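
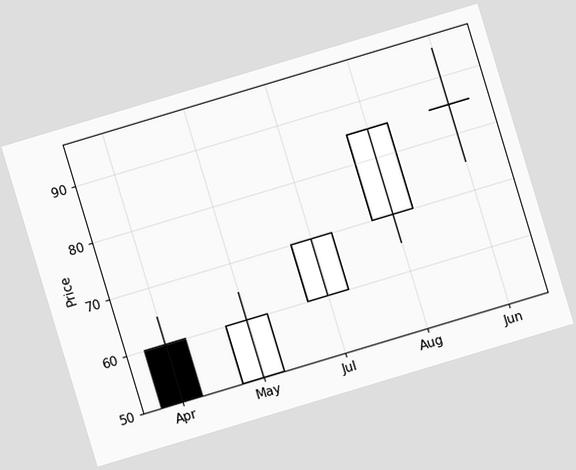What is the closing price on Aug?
The chart is tilted about 17° counter-clockwise. The Aug candle closes at 85.

85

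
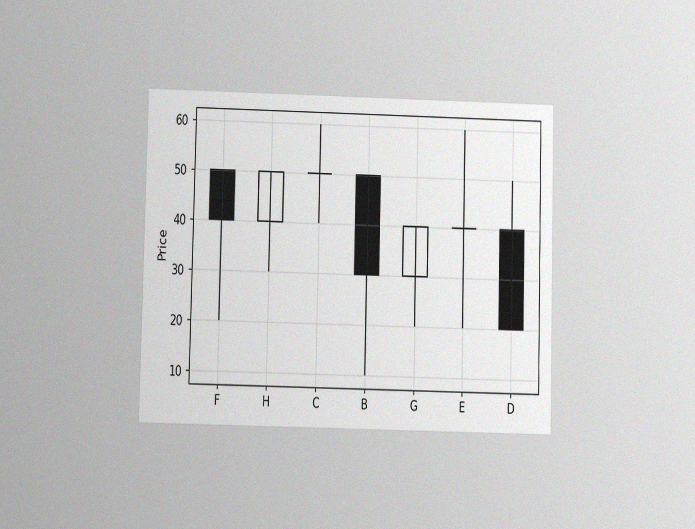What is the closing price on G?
40

The chart is viewed at a slight angle, with some photo noise. The G candle closes at 40.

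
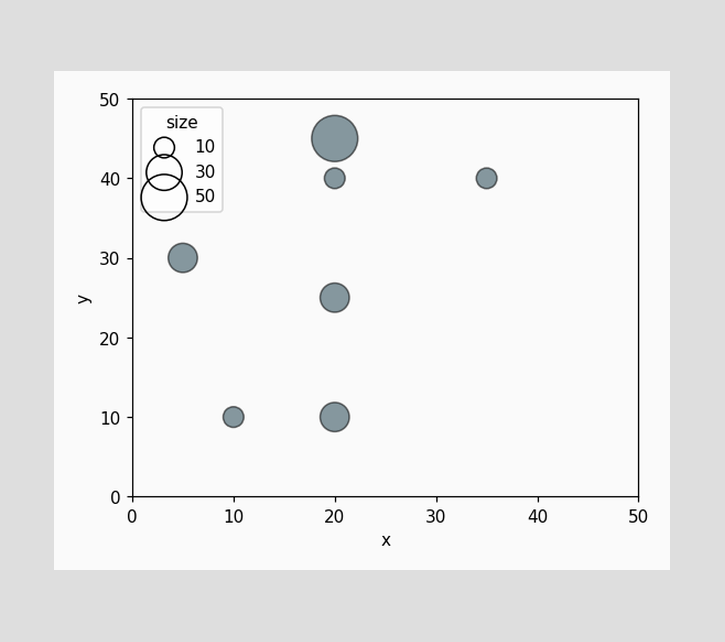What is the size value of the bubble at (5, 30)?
Matching the bubble at (5, 30) against the size legend gives 20.

20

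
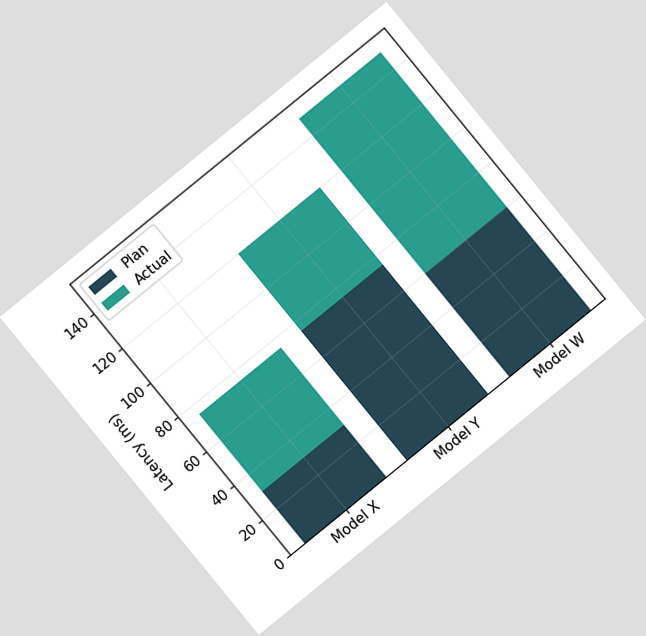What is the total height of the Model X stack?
75ms

The chart is tilted about 39° counter-clockwise. The Model X stack's top reaches 75ms on the y-axis.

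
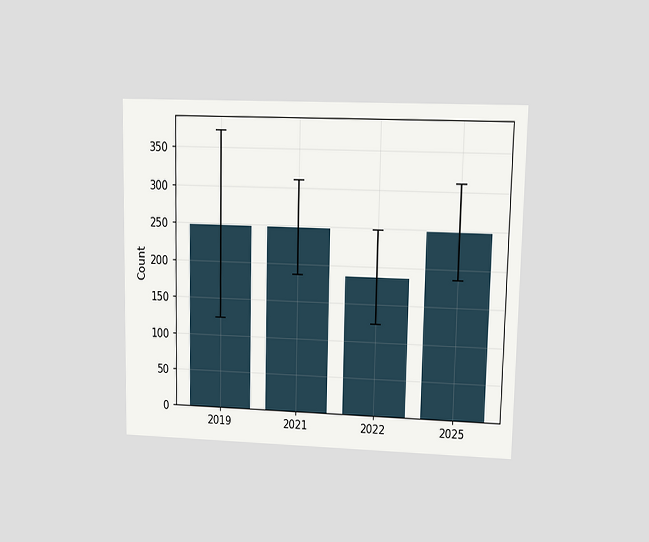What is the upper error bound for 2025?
310

The chart is viewed at a slight angle. The 2025 bar's upper whisker reaches 310.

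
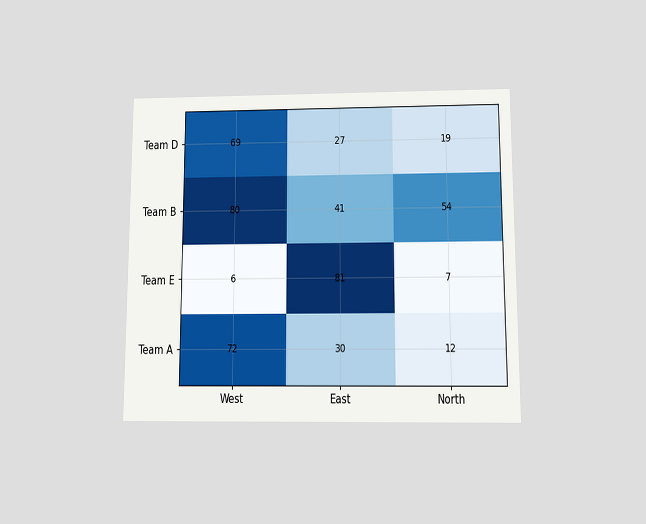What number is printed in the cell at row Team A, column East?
The chart is viewed slightly from below. The (Team A, East) cell reads 30.

30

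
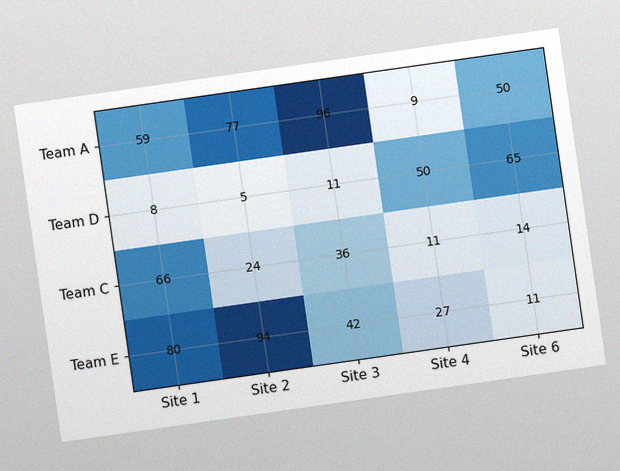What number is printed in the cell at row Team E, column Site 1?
80

The chart is tilted about 8° counter-clockwise, with some photo noise. The (Team E, Site 1) cell reads 80.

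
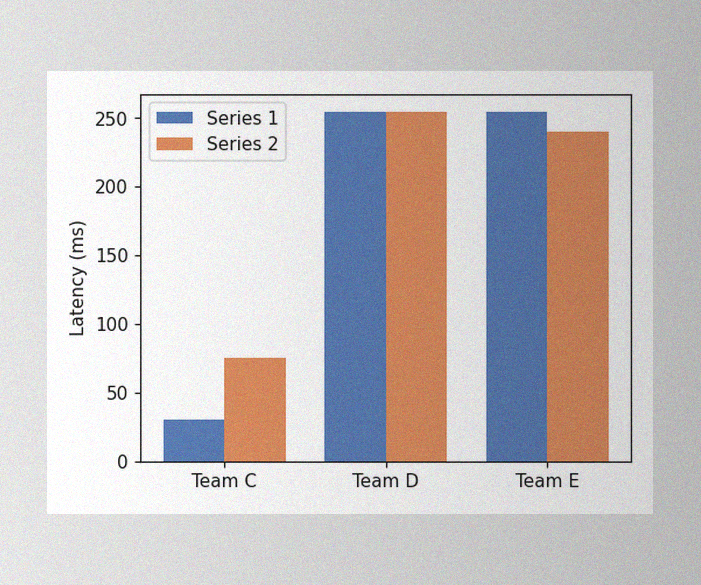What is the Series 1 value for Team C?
30ms

The image has some photo noise and uneven lighting. The Series 1 bar at Team C reaches 30ms on the y-axis.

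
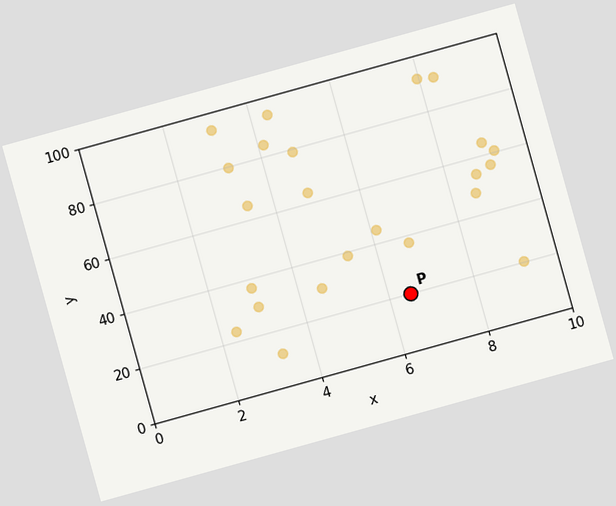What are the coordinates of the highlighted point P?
The chart is tilted about 16° counter-clockwise. Following the gridlines from P to each axis, P sits at (6.5, 20).

(6.5, 20)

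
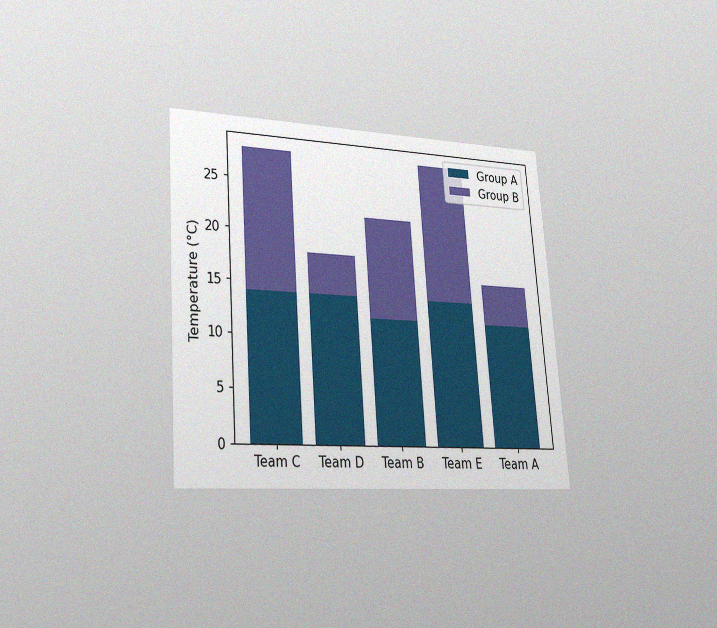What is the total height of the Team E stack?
28°C

The chart is tilted about 4° counter-clockwise and viewed slightly from the left, with some photo noise. The Team E stack's top reaches 28°C on the y-axis.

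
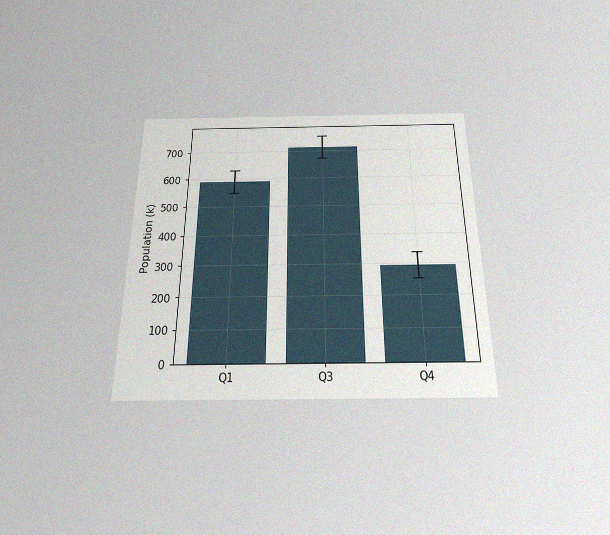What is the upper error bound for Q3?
The chart is viewed slightly from below, with some photo noise. The Q3 bar's upper whisker reaches 756k.

756k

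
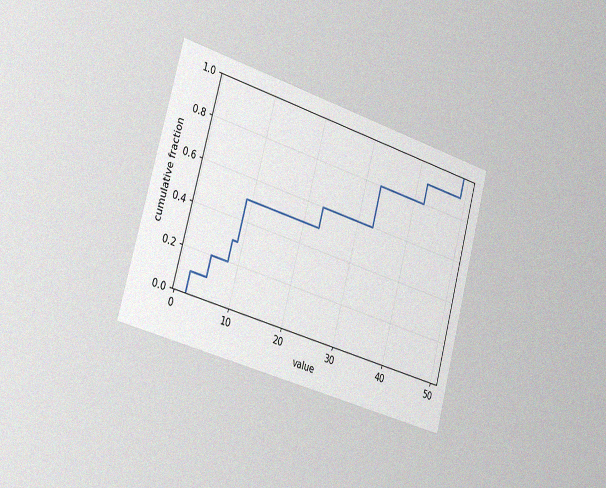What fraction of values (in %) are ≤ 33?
80%

The chart is tilted about 15° clockwise and viewed slightly from the left, with some photo noise. At x=33 the ECDF step is at 80%.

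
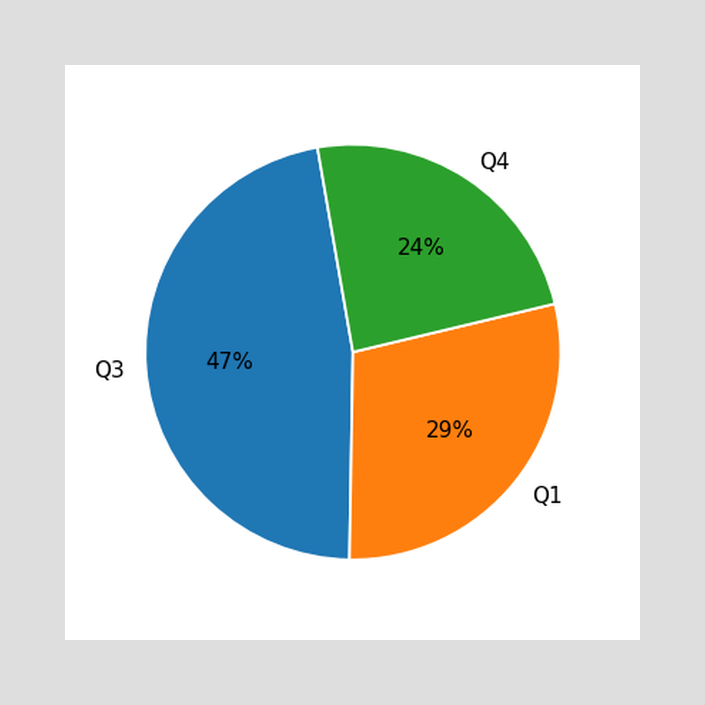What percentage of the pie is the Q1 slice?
29%

The Q1 slice takes up 29% of the pie.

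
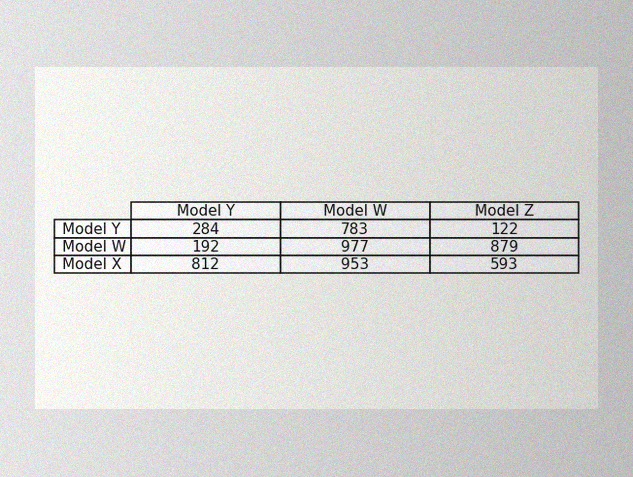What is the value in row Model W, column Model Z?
879

The image has some photo noise and uneven lighting. The (Model W, Model Z) cell reads 879.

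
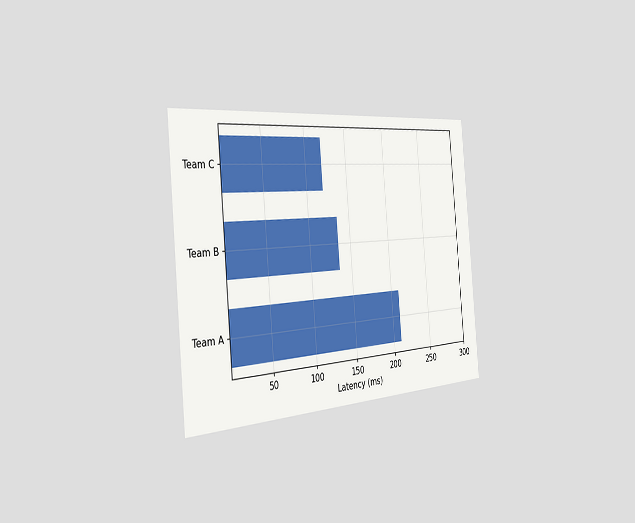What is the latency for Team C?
120ms

The chart is tilted about 5° counter-clockwise and viewed slightly from the left. Reading along the chart's x-axis, the Team C bar reaches 120ms.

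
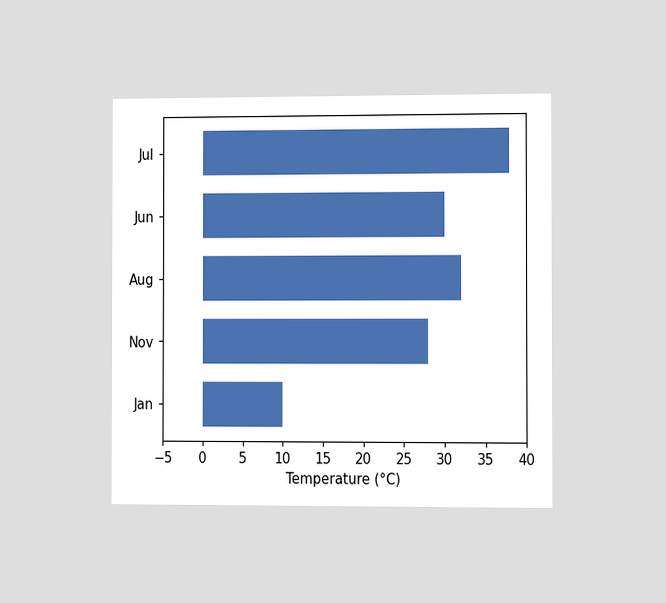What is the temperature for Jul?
38°C

The chart is viewed slightly from the right. Reading along the chart's x-axis, the Jul bar reaches 38°C.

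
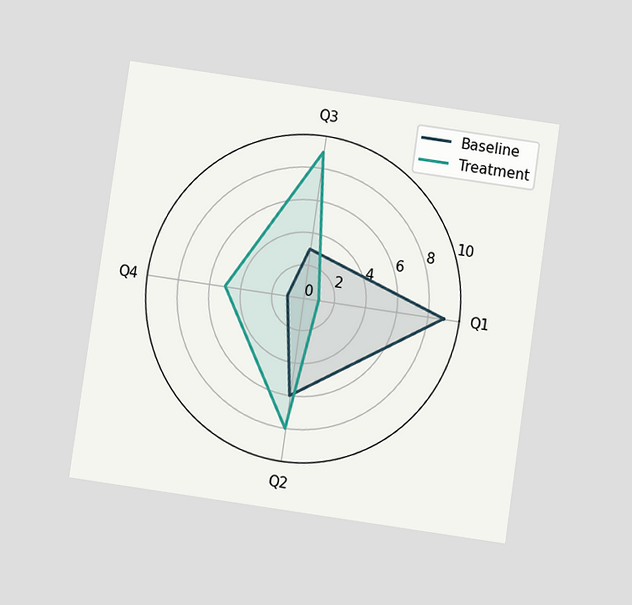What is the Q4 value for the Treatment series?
The chart is tilted about 8° clockwise and viewed slightly from below. On the Q4 axis, Treatment reaches 5.

5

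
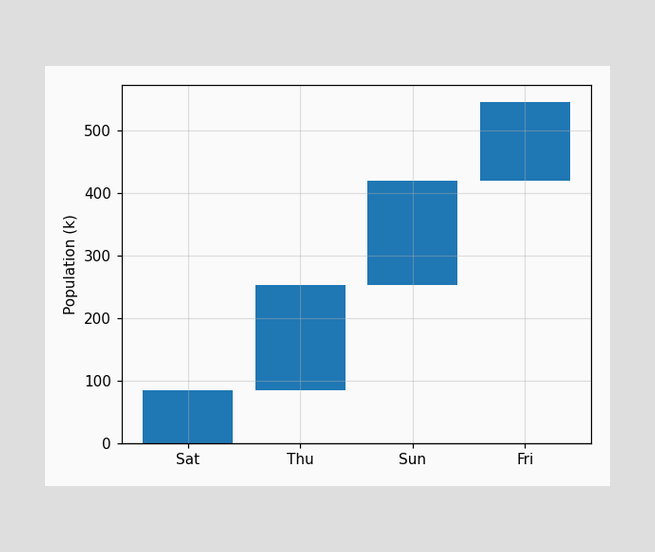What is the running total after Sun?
420k

After Sun the running total reaches 420k.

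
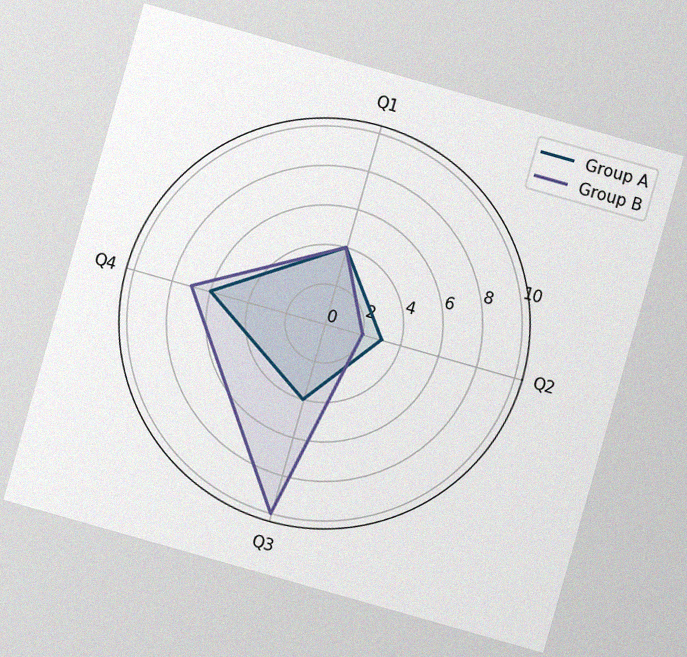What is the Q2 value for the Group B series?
2

The chart is tilted about 16° clockwise, with some photo noise. On the Q2 axis, Group B reaches 2.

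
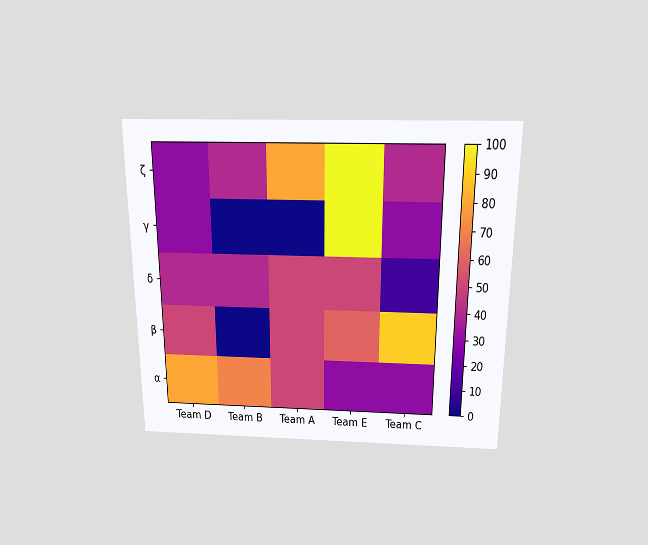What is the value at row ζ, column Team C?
The chart is viewed slightly from above. Matching cell (ζ, Team C) against the colorbar gives 40.

40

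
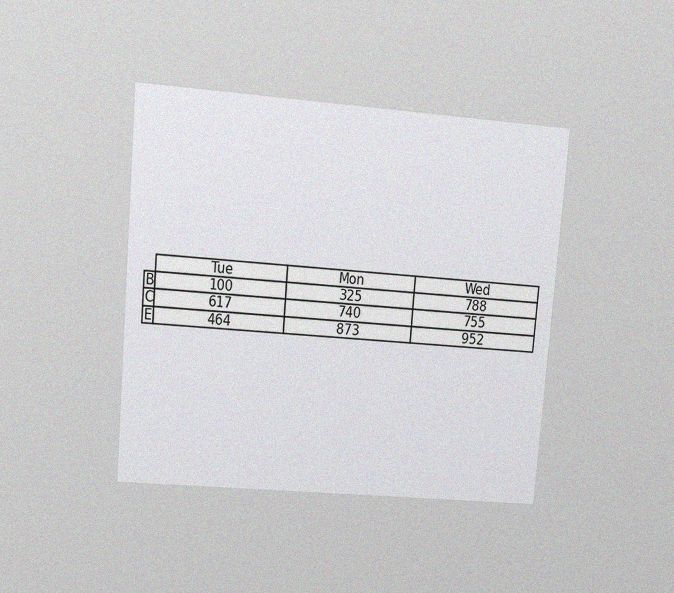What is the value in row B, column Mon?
325

The chart is tilted about 5° clockwise and viewed at a slight angle, with some photo noise. The (B, Mon) cell reads 325.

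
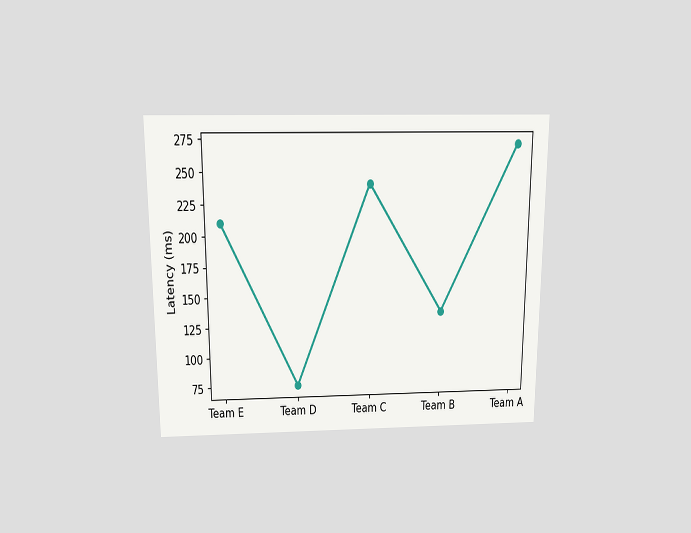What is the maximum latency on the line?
The chart is viewed slightly from above. The highest point is at Team A, and reading across to the y-axis gives 270ms.

270ms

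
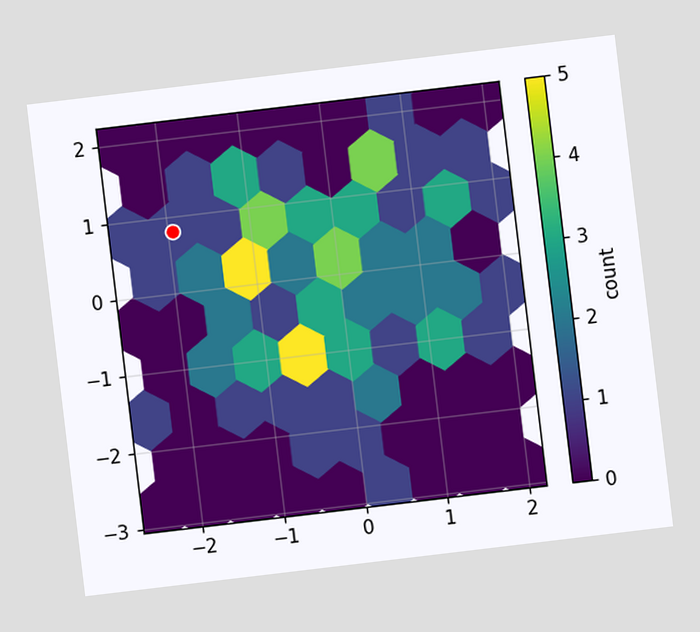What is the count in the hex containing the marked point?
The chart is tilted about 7° counter-clockwise. The marked hex reads 1 on the colorbar.

1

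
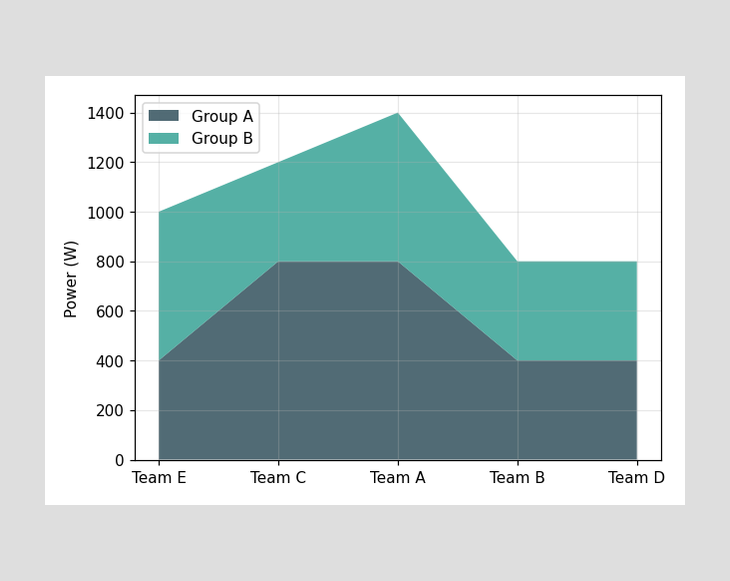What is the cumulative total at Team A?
1400W

The stacked total at Team A reaches 1400W.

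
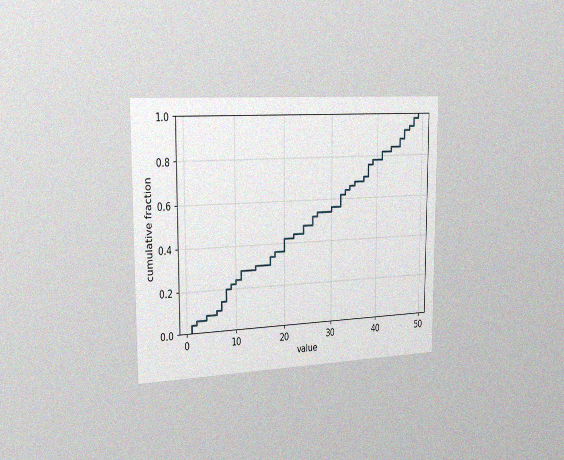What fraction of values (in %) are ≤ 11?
28%

The chart is viewed slightly from the left, with some photo noise. At x=11 the ECDF step is at 28%.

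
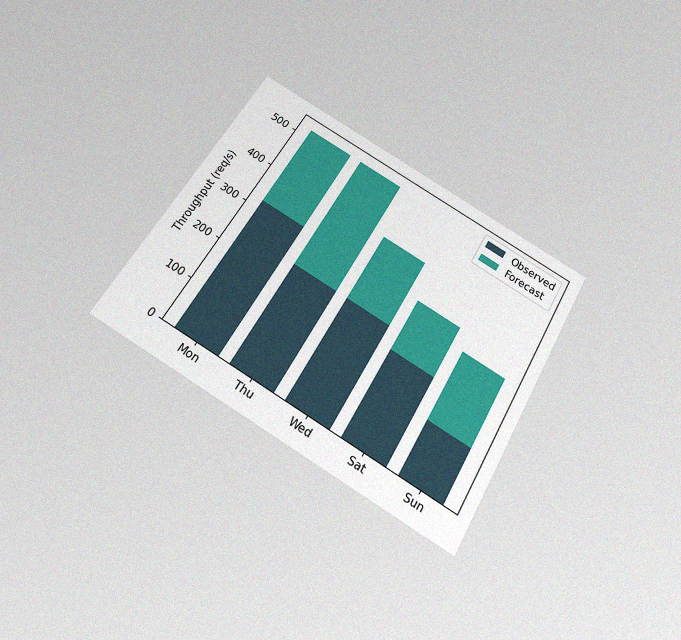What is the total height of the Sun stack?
The chart is tilted about 30° clockwise and viewed slightly from below, with some photo noise. The Sun stack's top reaches 280req/s on the y-axis.

280req/s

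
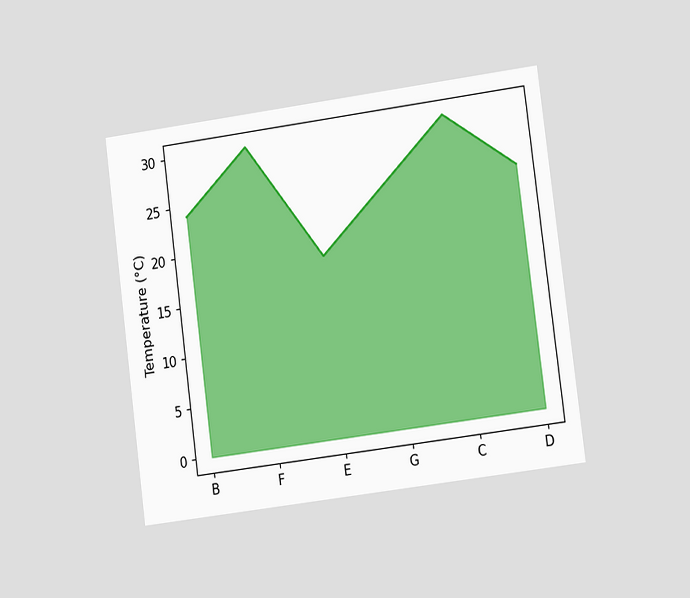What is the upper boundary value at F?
The chart is tilted about 7° counter-clockwise and viewed slightly from the right. At F the upper boundary is at 30°C.

30°C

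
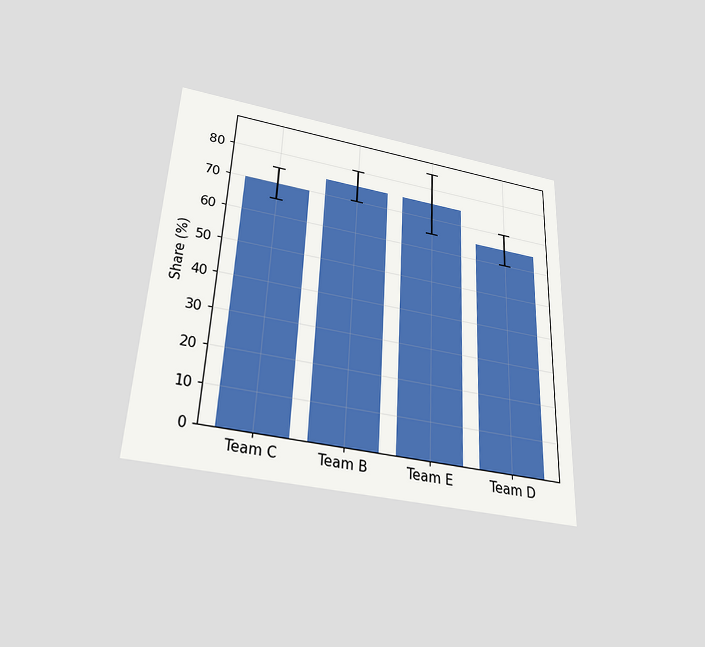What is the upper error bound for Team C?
The chart is tilted about 2° clockwise and viewed slightly from below. The Team C bar's upper whisker reaches 75%.

75%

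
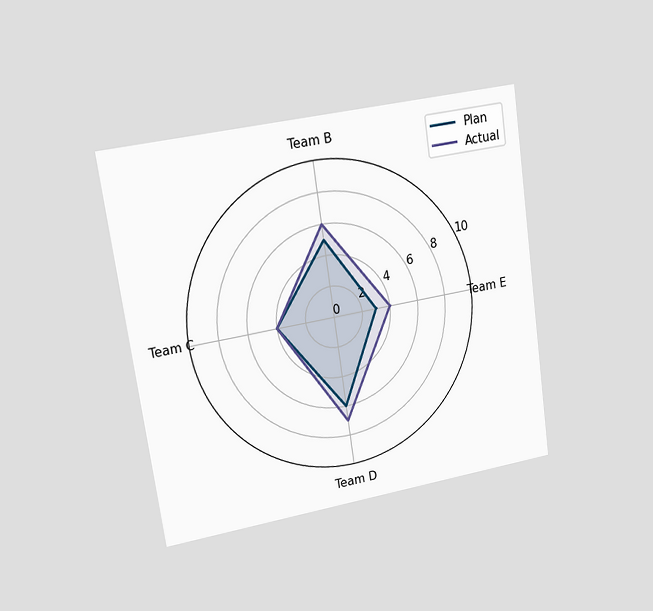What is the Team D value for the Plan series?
The chart is tilted about 8° counter-clockwise and viewed at a slight angle. On the Team D axis, Plan reaches 6.

6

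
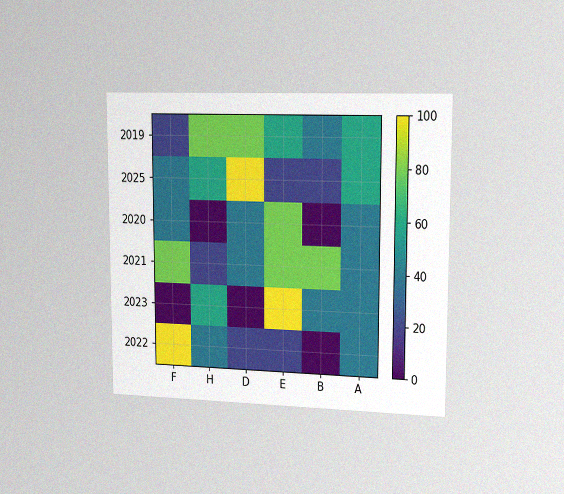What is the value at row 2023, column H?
60

The chart is viewed slightly from the right, with some photo noise. Matching cell (2023, H) against the colorbar gives 60.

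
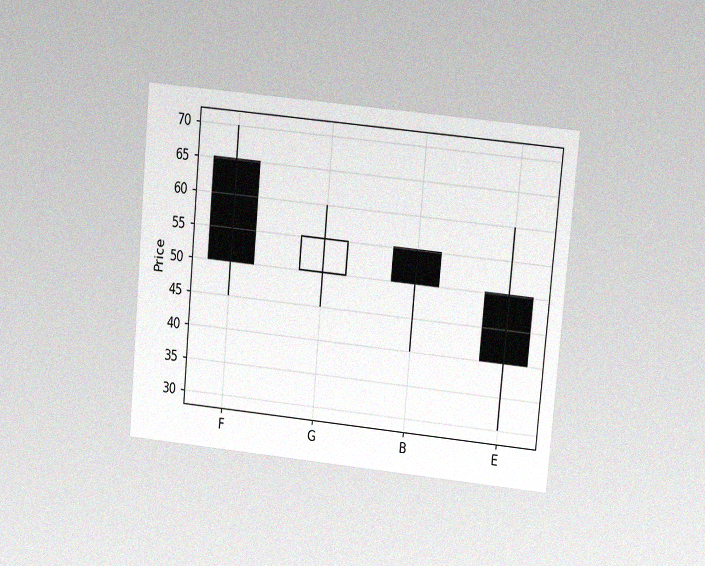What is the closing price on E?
40

The chart is tilted about 5° clockwise and viewed at a slight angle, with some photo noise. The E candle closes at 40.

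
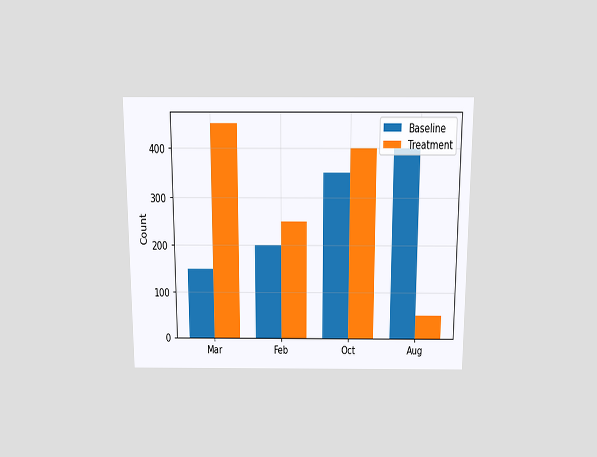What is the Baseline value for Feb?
200

The chart is viewed slightly from above. The Baseline bar at Feb reaches 200 on the y-axis.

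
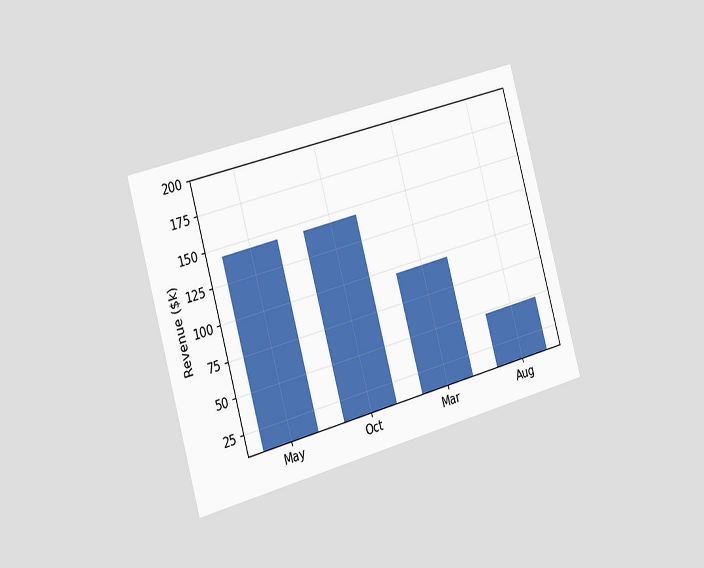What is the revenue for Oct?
The chart is tilted about 16° counter-clockwise and viewed slightly from the left. Reading along the chart's y-axis, the Oct bar reaches $144k.

$144k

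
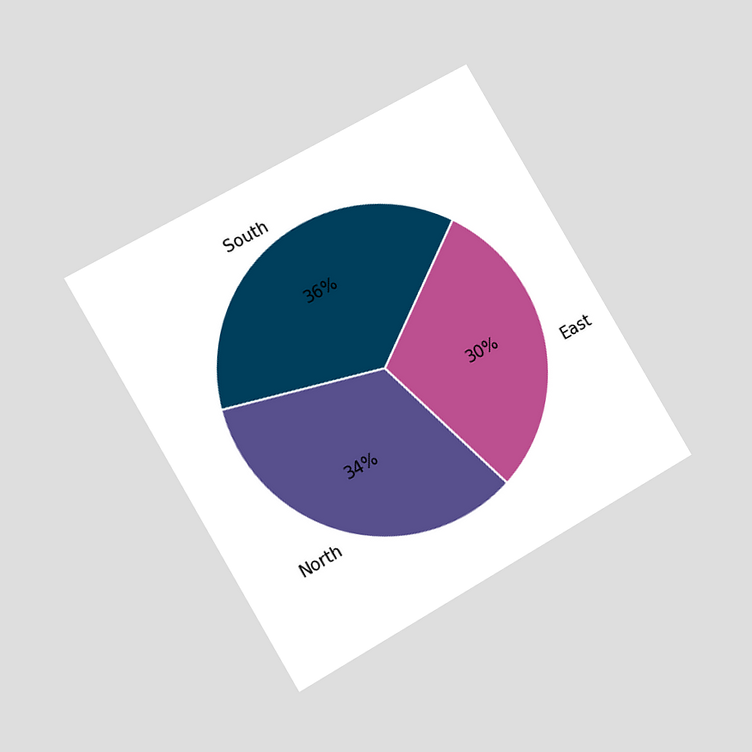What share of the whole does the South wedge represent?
The chart is tilted about 30° counter-clockwise and viewed at a slight angle. The South slice takes up 36% of the pie.

36%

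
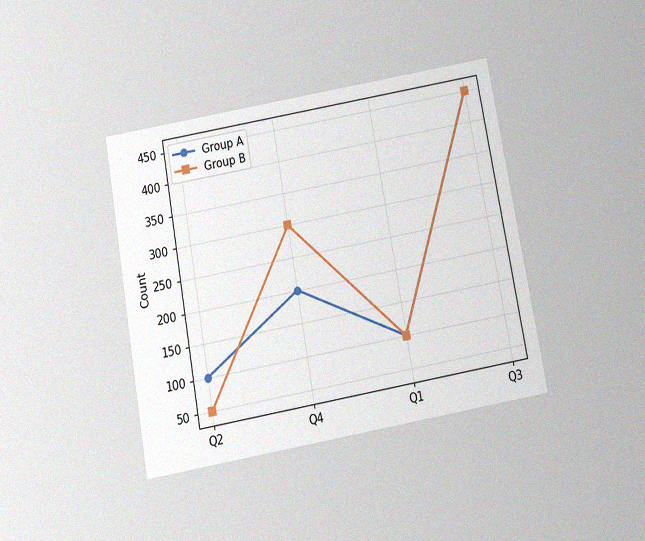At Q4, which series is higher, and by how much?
The chart is tilted about 10° counter-clockwise and viewed slightly from below, with some photo noise. At Q4, Group B sits above the other line by 100.

Group B, by 100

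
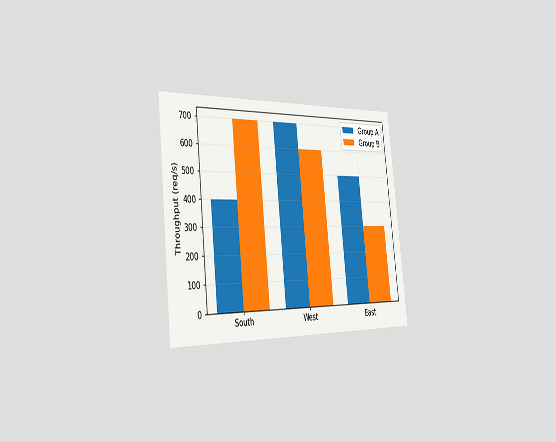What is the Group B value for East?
300req/s

The chart is tilted about 6° counter-clockwise and viewed slightly from the left. The Group B bar at East reaches 300req/s on the y-axis.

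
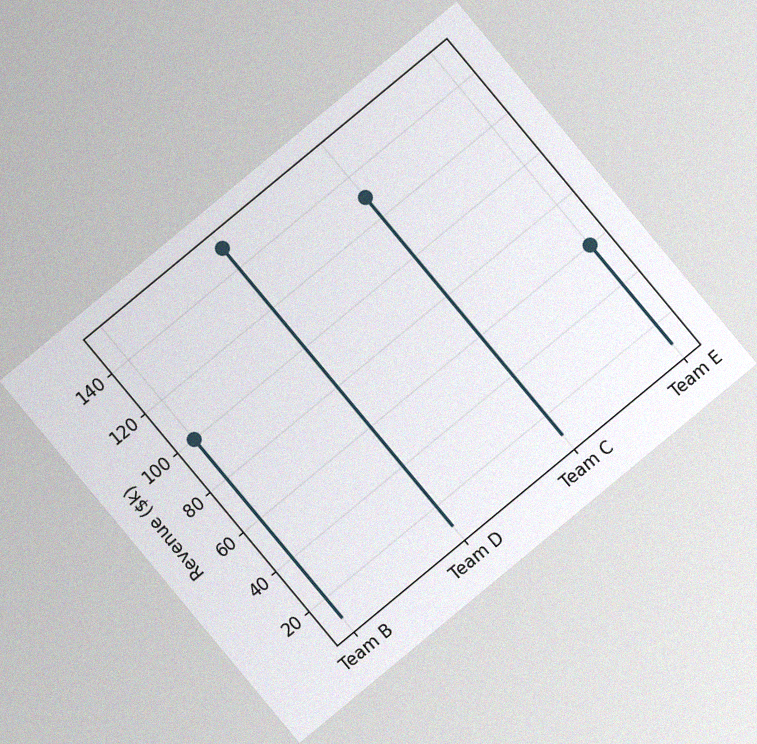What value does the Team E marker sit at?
$60k

The chart is tilted about 40° counter-clockwise, with some photo noise. The Team E marker sits at $60k.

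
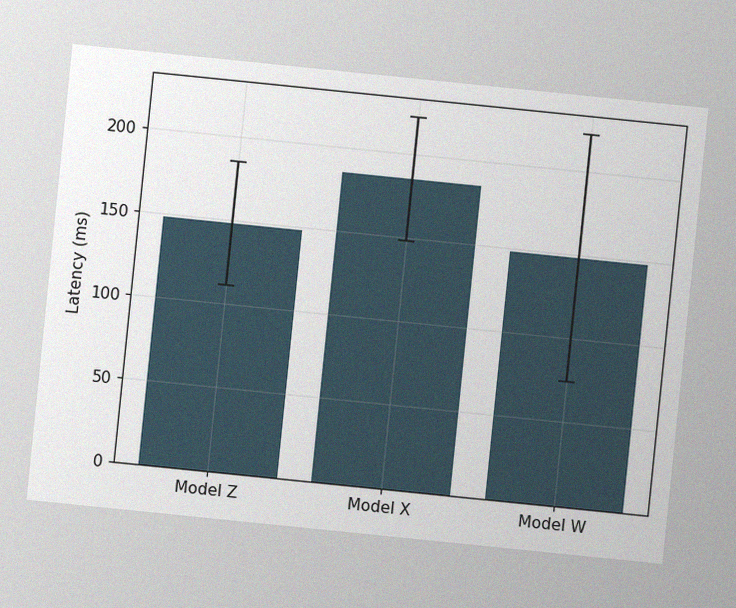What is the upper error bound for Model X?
The chart is tilted about 6° clockwise, with some photo noise. The Model X bar's upper whisker reaches 222ms.

222ms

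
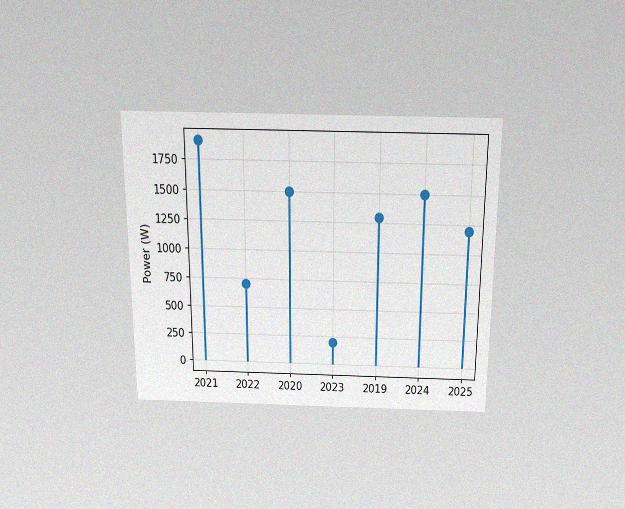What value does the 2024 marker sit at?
The chart is viewed slightly from above, with some photo noise. The 2024 marker sits at 1500W.

1500W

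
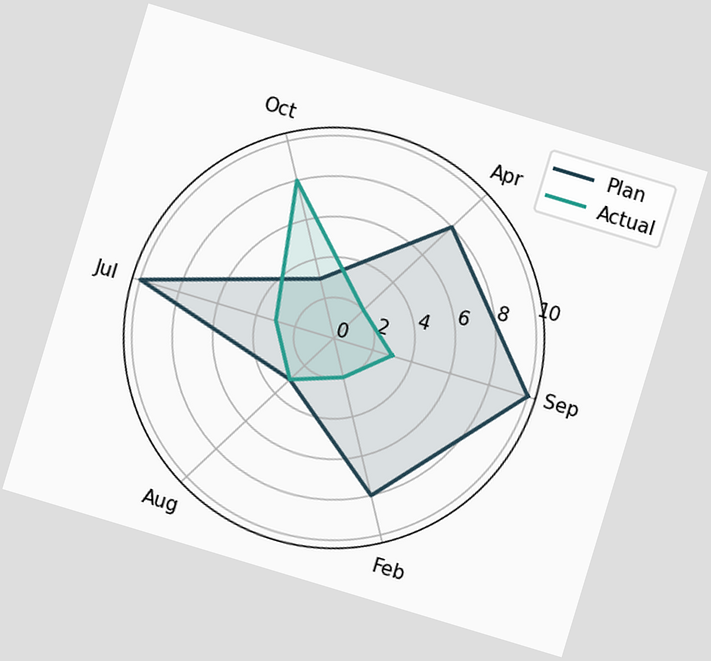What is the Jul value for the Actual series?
The chart is tilted about 17° clockwise. On the Jul axis, Actual reaches 3.

3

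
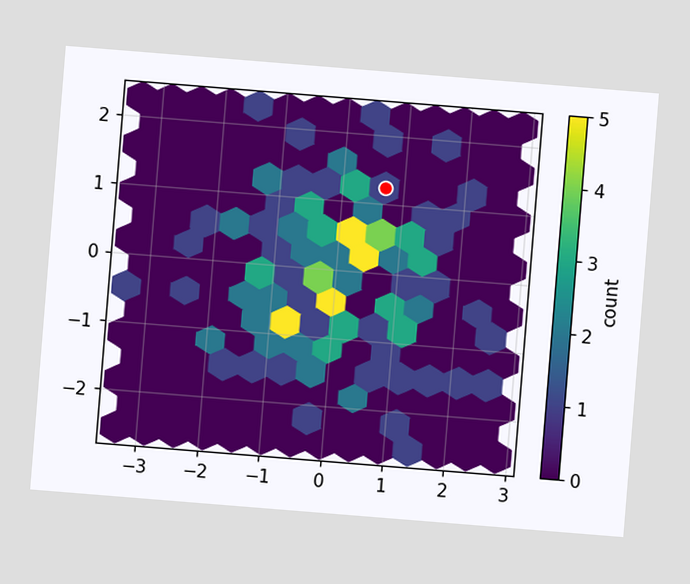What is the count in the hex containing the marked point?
1

The chart is tilted about 5° clockwise. The marked hex reads 1 on the colorbar.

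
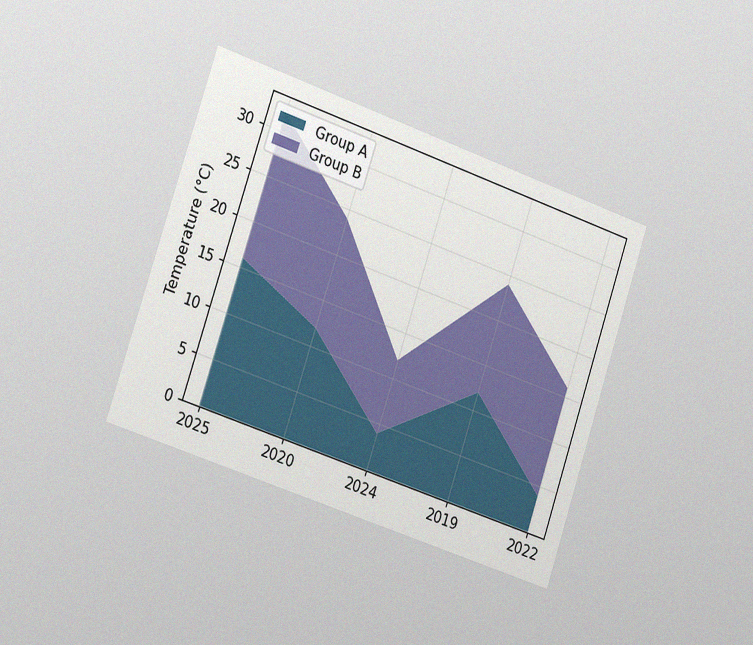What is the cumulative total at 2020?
24°C

The chart is tilted about 19° clockwise and viewed slightly from the left, with some photo noise. The stacked total at 2020 reaches 24°C.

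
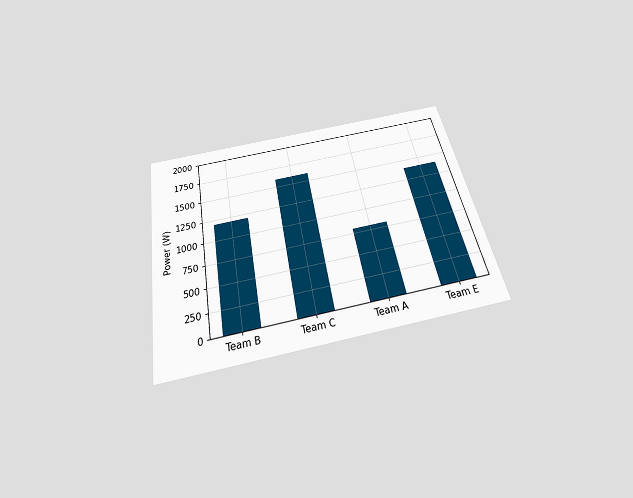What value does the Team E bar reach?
1400W

The chart is tilted about 11° counter-clockwise and viewed slightly from below. Reading along the chart's y-axis, the Team E bar reaches 1400W.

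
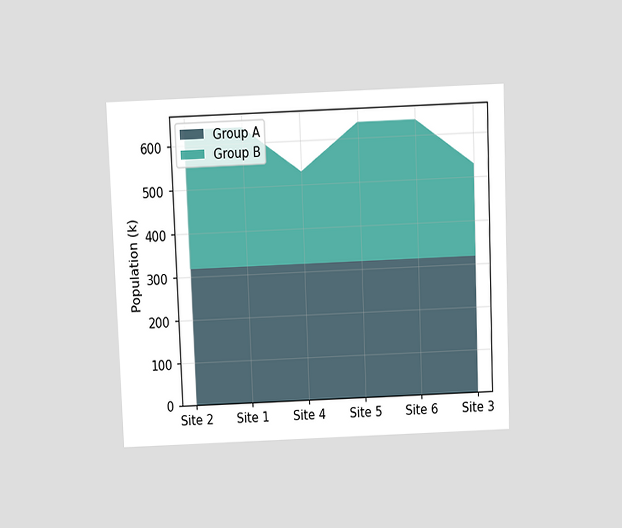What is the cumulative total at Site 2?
636k

The chart is tilted about 2° counter-clockwise and viewed slightly from above. The stacked total at Site 2 reaches 636k.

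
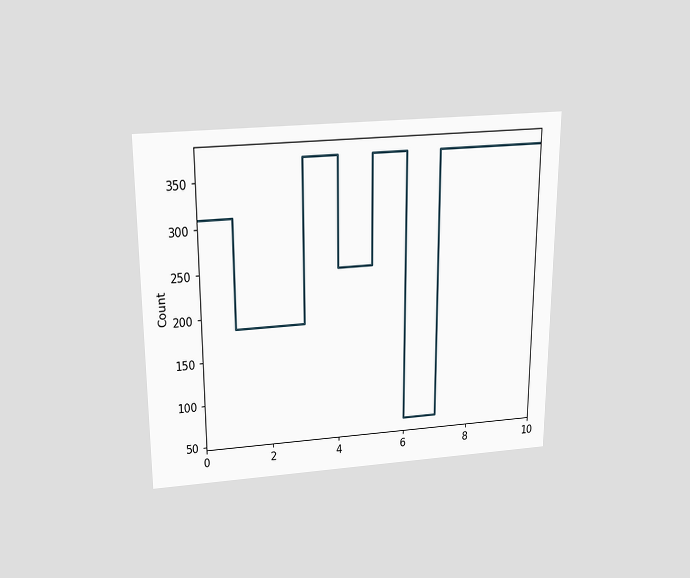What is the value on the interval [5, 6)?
372

The chart is viewed slightly from above. On [5, 6) the step sits at 372.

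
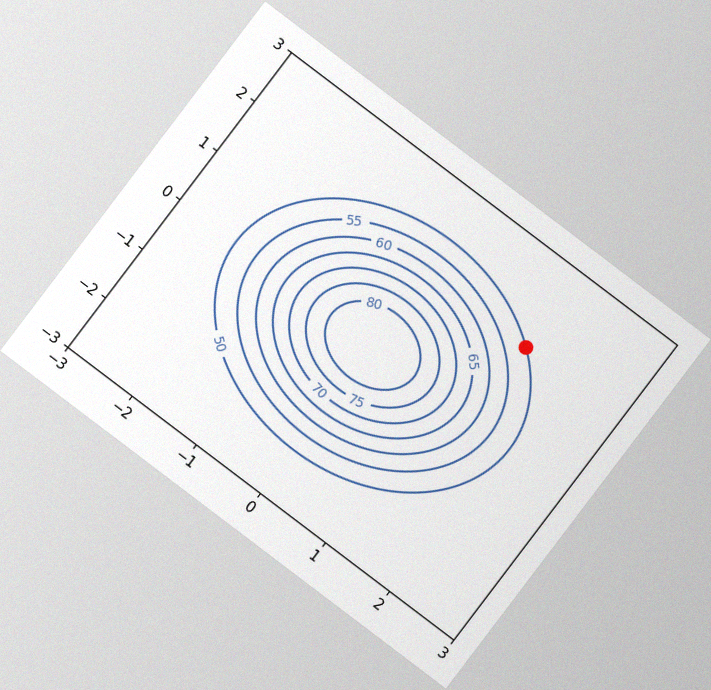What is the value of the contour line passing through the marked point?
The chart is tilted about 37° clockwise, with some photo noise. The marked point sits on the contour labelled 50.

50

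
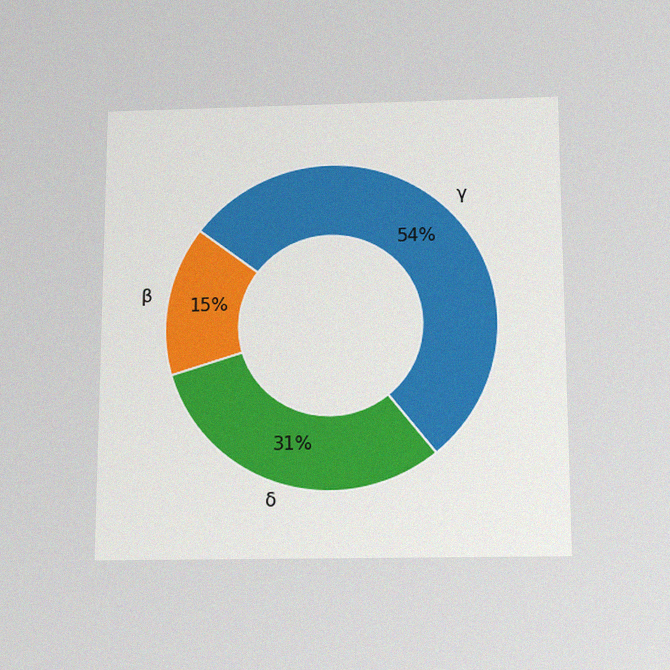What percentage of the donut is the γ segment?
The chart is viewed slightly from below, with some photo noise. The γ segment takes up 54% of the ring.

54%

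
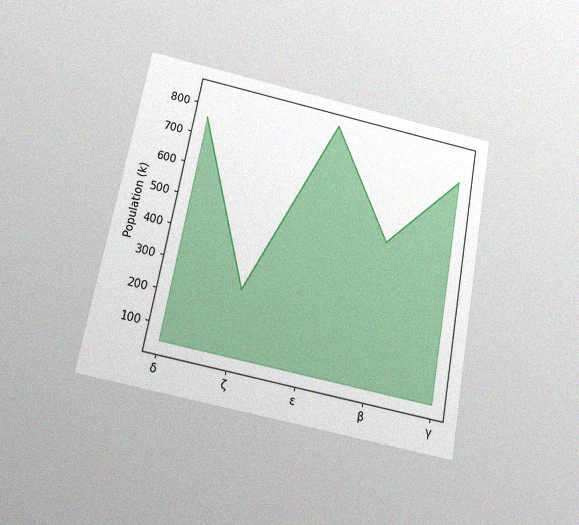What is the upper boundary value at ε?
840k

The chart is tilted about 11° clockwise and viewed slightly from below, with some photo noise. At ε the upper boundary is at 840k.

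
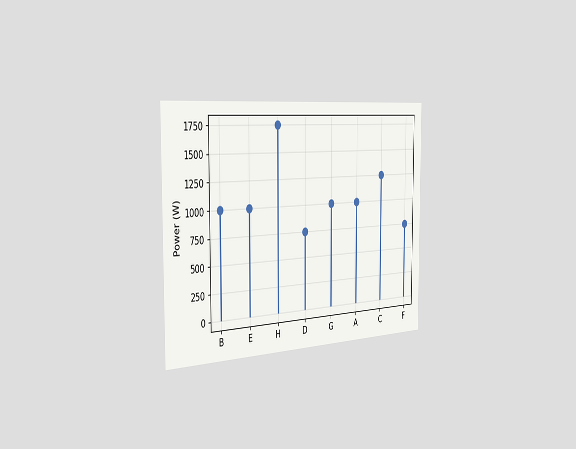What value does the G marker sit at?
The chart is viewed slightly from the left. The G marker sits at 1000W.

1000W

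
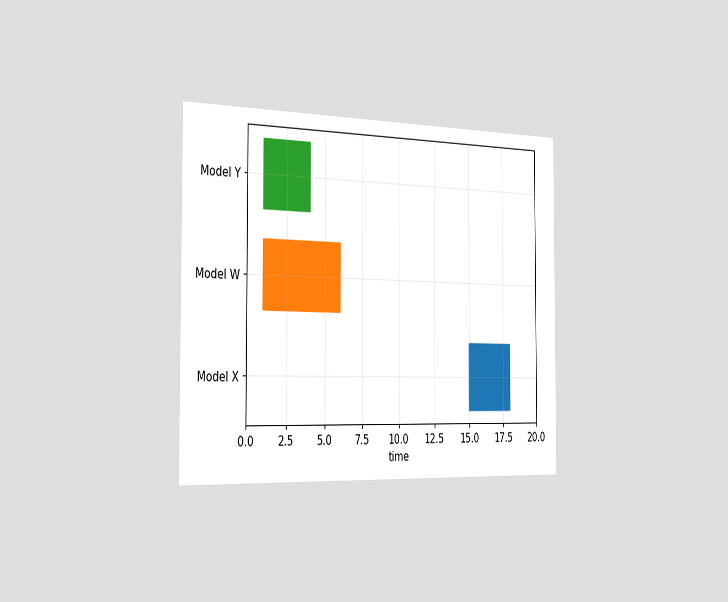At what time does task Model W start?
1

The chart is viewed slightly from the left. The Model W bar begins at t=1.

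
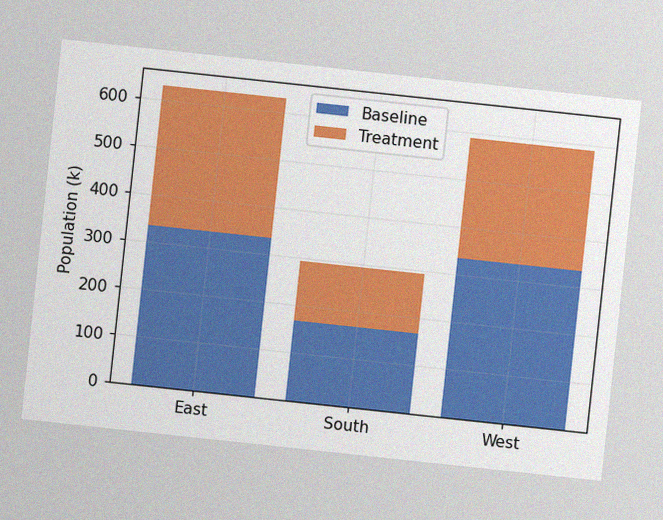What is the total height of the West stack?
The chart is tilted about 6° clockwise, with some photo noise. The West stack's top reaches 588k on the y-axis.

588k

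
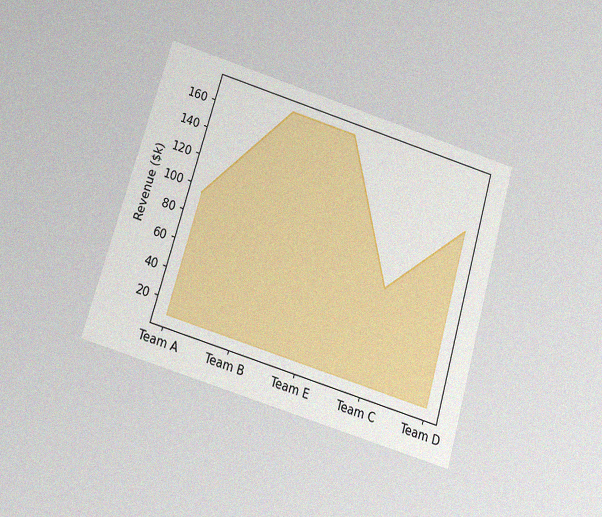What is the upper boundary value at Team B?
$171k

The chart is tilted about 16° clockwise and viewed slightly from below, with some photo noise. At Team B the upper boundary is at $171k.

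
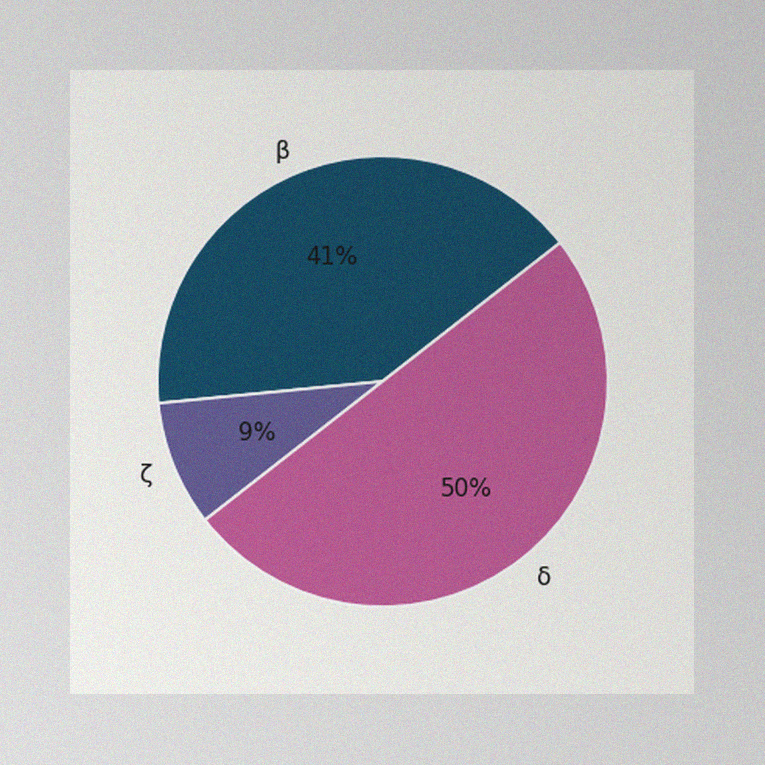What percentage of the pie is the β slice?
41%

The image has some photo noise and uneven lighting. The β slice takes up 41% of the pie.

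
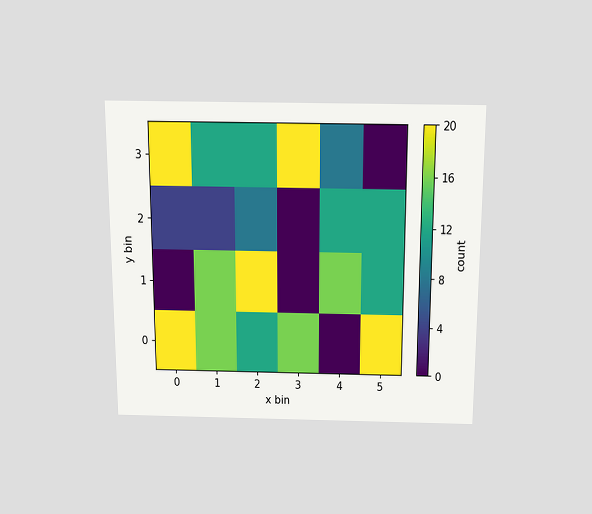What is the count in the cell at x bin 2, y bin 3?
The chart is viewed slightly from above. Matching the cell (2, 3) against the colorbar gives 12.

12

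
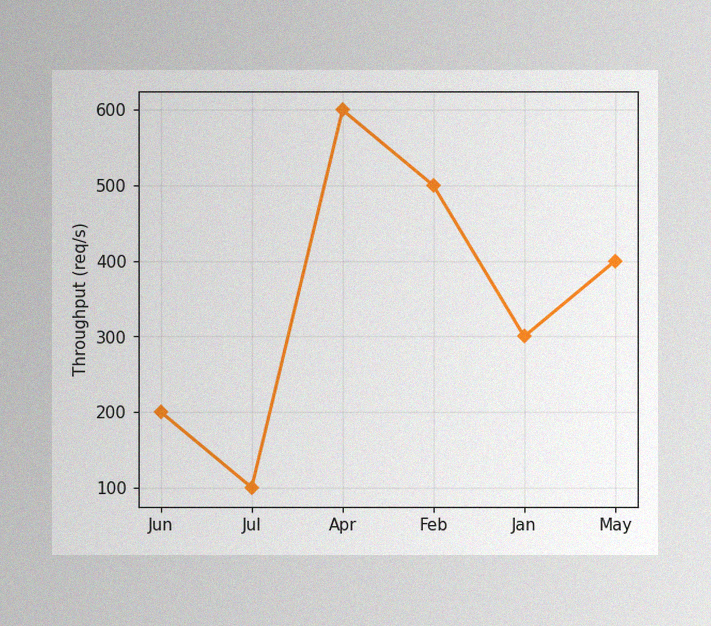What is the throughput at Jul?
The image has some photo noise and uneven lighting. At Jul, the line is at 100req/s.

100req/s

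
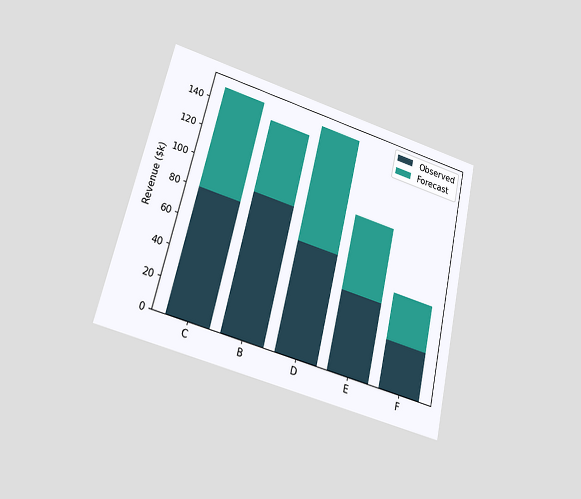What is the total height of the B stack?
The chart is tilted about 13° clockwise and viewed slightly from below. The B stack's top reaches $140k on the y-axis.

$140k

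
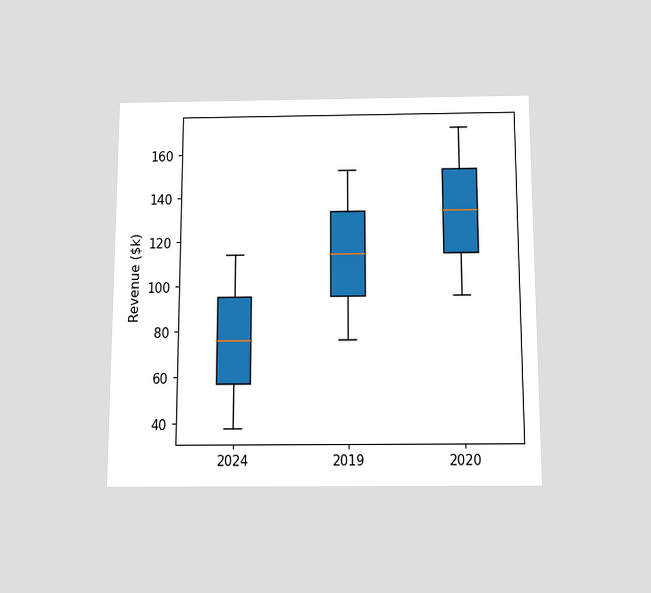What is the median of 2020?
$133k

The chart is viewed slightly from below. The median line in the 2020 box sits at $133k.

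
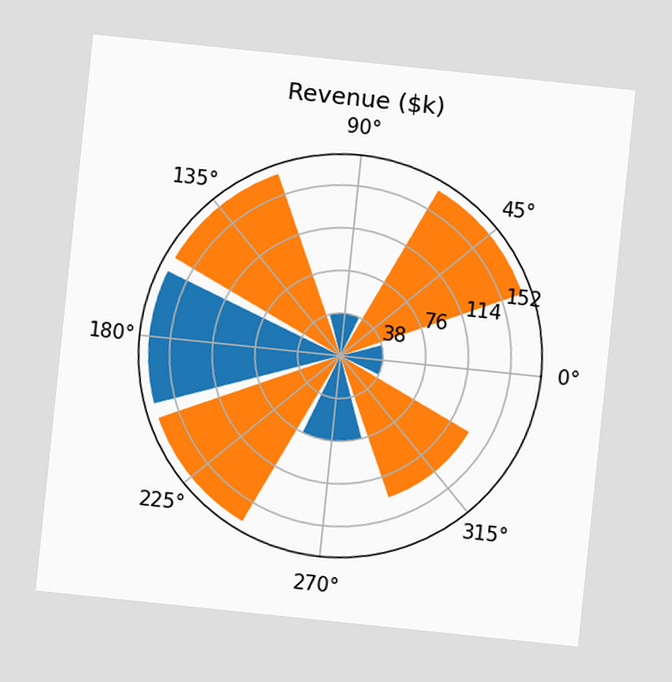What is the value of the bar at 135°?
The chart is tilted about 6° clockwise. The bar at 135° reaches $171k on the radial axis.

$171k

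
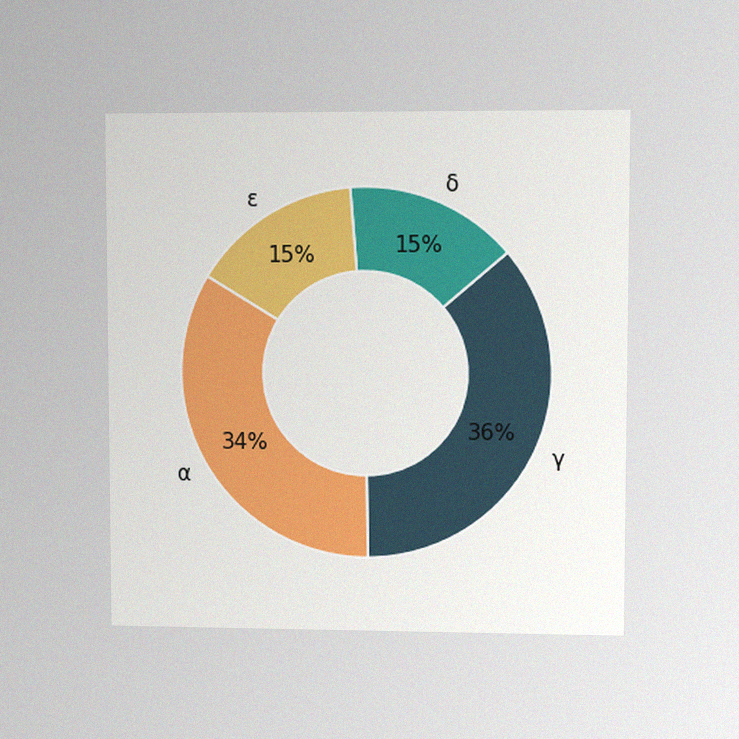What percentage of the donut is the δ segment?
The chart is viewed at a slight angle, with some photo noise. The δ segment takes up 15% of the ring.

15%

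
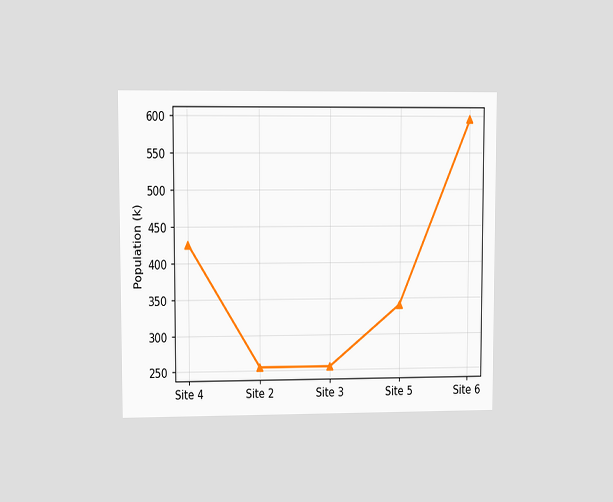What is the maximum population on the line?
595k

The chart is viewed at a slight angle. The highest point is at Site 6, and reading across to the y-axis gives 595k.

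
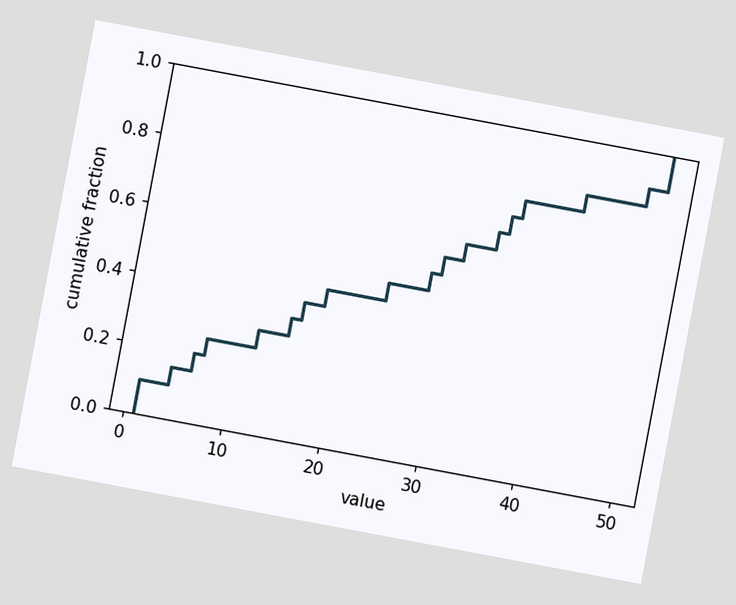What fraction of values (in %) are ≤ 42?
The chart is tilted about 11° clockwise. At x=42 the ECDF step is at 85%.

85%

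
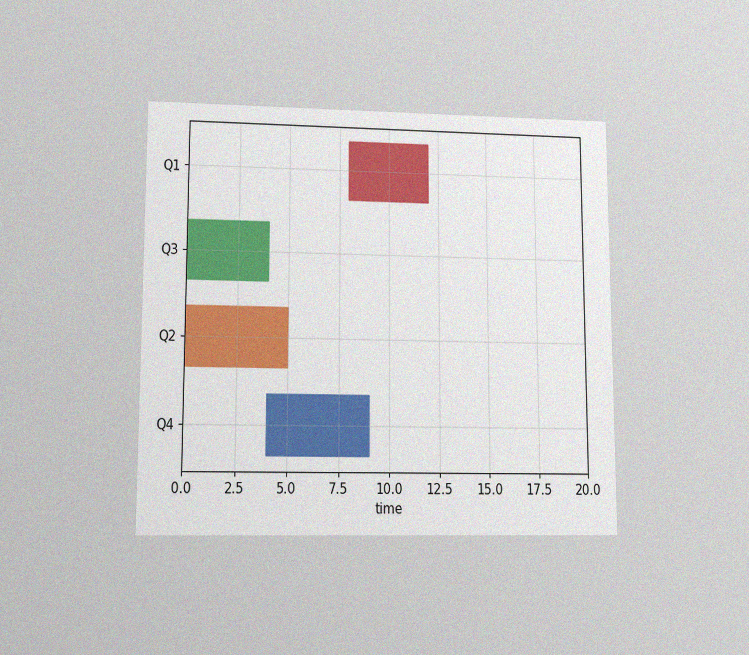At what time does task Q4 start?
The chart is viewed at a slight angle, with some photo noise. The Q4 bar begins at t=4.

4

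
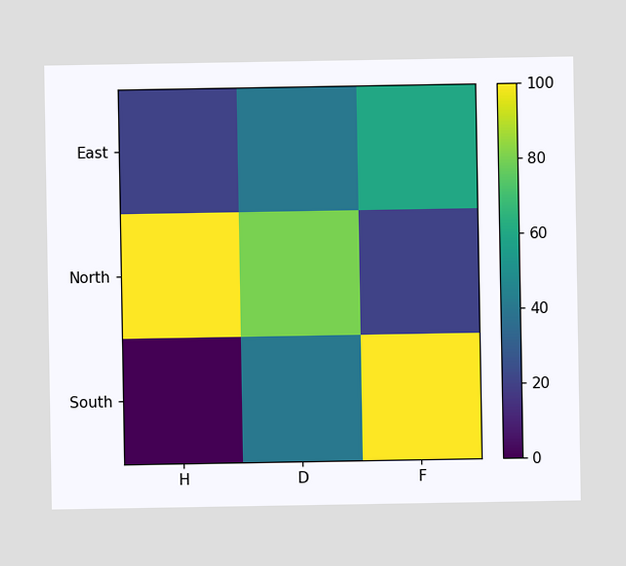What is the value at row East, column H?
20

Matching cell (East, H) against the colorbar gives 20.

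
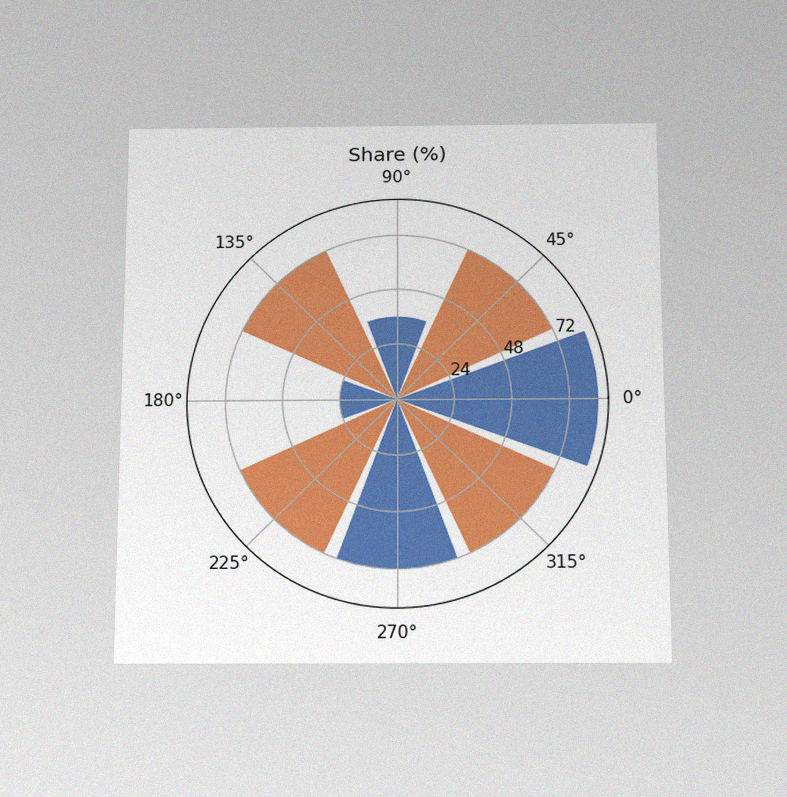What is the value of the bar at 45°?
The chart is viewed slightly from below, with some photo noise. The bar at 45° reaches 72% on the radial axis.

72%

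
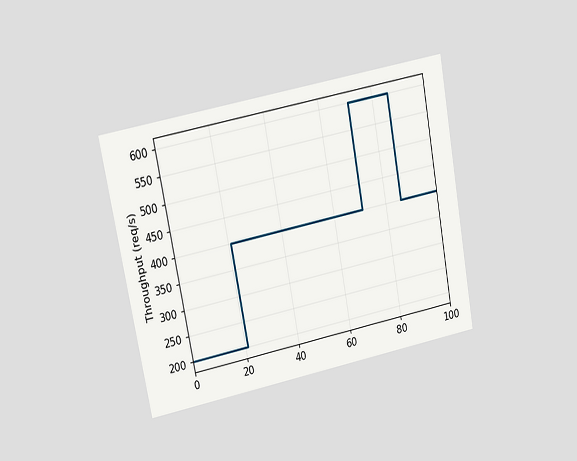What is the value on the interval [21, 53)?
The chart is tilted about 11° counter-clockwise and viewed at a slight angle. On [21, 53) the step sits at 400req/s.

400req/s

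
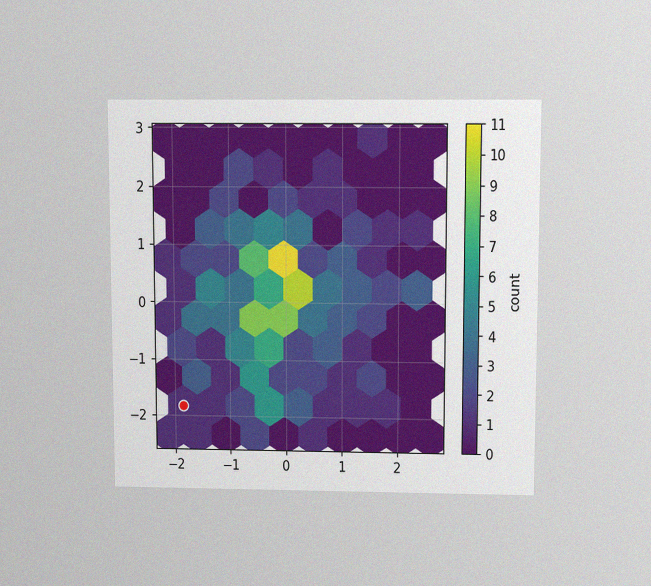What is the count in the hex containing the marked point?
1

The chart is viewed slightly from above, with some photo noise. The marked hex reads 1 on the colorbar.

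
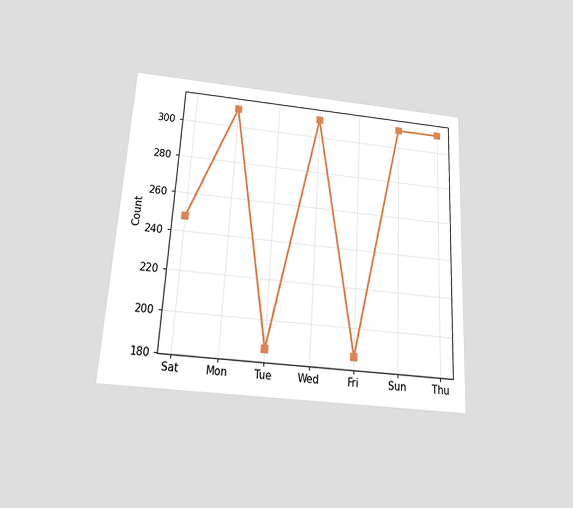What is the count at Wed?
310

The chart is tilted about 3° clockwise and viewed slightly from below. At Wed, the line is at 310.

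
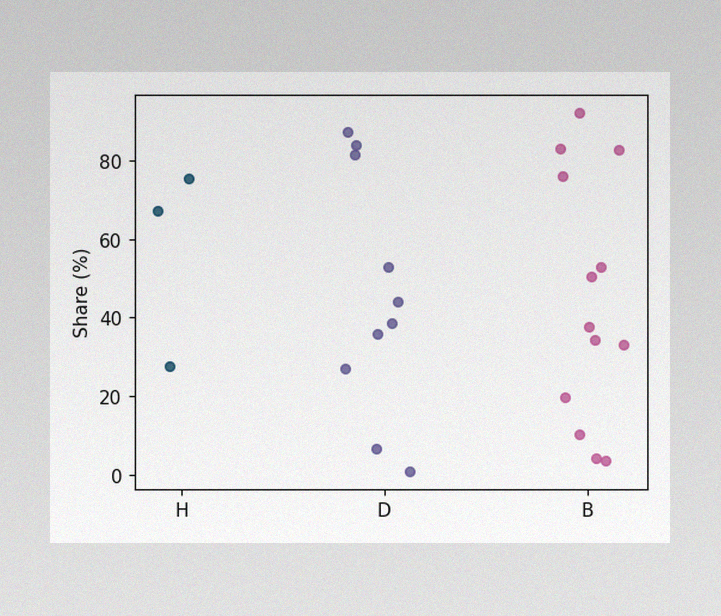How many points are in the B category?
13

The image has some photo noise and uneven lighting. Counting the markers in the B column gives 13.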